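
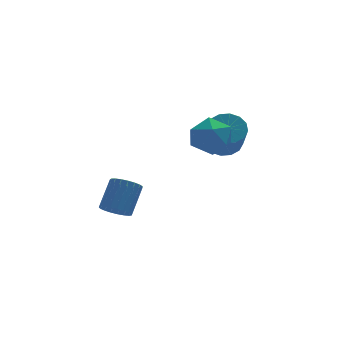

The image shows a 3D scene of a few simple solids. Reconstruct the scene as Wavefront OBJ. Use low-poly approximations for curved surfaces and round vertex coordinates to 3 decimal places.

v 1.462 2.436 -0.688
v 2.074 2.239 -0.784
v 1.95 1.366 0.211
v 1.338 1.564 0.308
v 2.098 2.49 -0.561
v 1.973 1.617 0.434
v 1.951 2.727 -0.372
v 1.826 1.854 0.623
v 1.673 2.885 -0.268
v 1.549 2.013 0.728
v 1.339 2.924 -0.276
v 1.215 2.051 0.72
v 1.038 2.832 -0.394
v 0.913 1.959 0.601
v 0.85 2.634 -0.591
v 0.726 1.761 0.404
v 0.827 2.383 -0.814
v 0.702 1.51 0.181
v 0.974 2.146 -1.003
v 0.849 1.273 -0.008
v 1.251 1.987 -1.108
v 1.127 1.115 -0.112
v 1.585 1.949 -1.1
v 1.461 1.076 -0.104
v 1.887 2.041 -0.981
v 1.762 1.168 0.014
v -1.934 3.139 -3.807
v -1.429 3.006 -4.009
v -0.902 3.648 -3.116
v -1.406 3.781 -2.913
v -1.476 3.204 -4.123
v -0.949 3.846 -3.23
v -1.603 3.39 -4.182
v -1.076 4.032 -3.289
v -1.786 3.533 -4.177
v -1.259 4.175 -3.283
v -1.996 3.608 -4.107
v -1.469 4.25 -3.213
v -2.194 3.602 -3.985
v -1.667 4.243 -3.092
v -2.348 3.515 -3.833
v -1.82 4.157 -2.939
v -2.429 3.364 -3.676
v -1.902 4.006 -2.782
v -2.426 3.174 -3.542
v -1.898 3.816 -2.648
v -2.337 2.978 -3.453
v -1.809 3.619 -2.559
v -2.178 2.809 -3.426
v -1.651 3.451 -2.532
v -1.977 2.698 -3.464
v -1.45 3.34 -2.571
v -1.769 2.663 -3.562
v -1.242 3.305 -2.669
v -1.589 2.71 -3.702
v -1.062 3.352 -2.809
v -1.468 2.832 -3.86
v -0.941 3.474 -2.967
v -0.035 0.92 0.034
v 0.256 1.414 0.56
v 0.864 0.086 0.32
v 1.155 0.58 0.846
v 0.465 0.243 0.97
v -0.09 0.758 0.793
v 1.21 0.742 0.087
v 0.655 1.257 -0.09
v 1.026 1.304 0.592
v 0.566 0.996 1.138
v 0.554 0.504 -0.258
v 0.094 0.196 0.288
f 2 1 5
f 2 5 3
f 3 5 6
f 3 6 4
f 5 1 7
f 5 7 6
f 6 7 8
f 6 8 4
f 7 1 9
f 7 9 8
f 8 9 10
f 8 10 4
f 9 1 11
f 9 11 10
f 10 11 12
f 10 12 4
f 11 1 13
f 11 13 12
f 12 13 14
f 12 14 4
f 13 1 15
f 13 15 14
f 14 15 16
f 14 16 4
f 15 1 17
f 15 17 16
f 16 17 18
f 16 18 4
f 17 1 19
f 17 19 18
f 18 19 20
f 18 20 4
f 19 1 21
f 19 21 20
f 20 21 22
f 20 22 4
f 21 1 23
f 21 23 22
f 22 23 24
f 22 24 4
f 23 1 25
f 23 25 24
f 24 25 26
f 24 26 4
f 25 1 2
f 25 2 26
f 26 2 3
f 26 3 4
f 28 27 31
f 28 31 29
f 29 31 32
f 29 32 30
f 31 27 33
f 31 33 32
f 32 33 34
f 32 34 30
f 33 27 35
f 33 35 34
f 34 35 36
f 34 36 30
f 35 27 37
f 35 37 36
f 36 37 38
f 36 38 30
f 37 27 39
f 37 39 38
f 38 39 40
f 38 40 30
f 39 27 41
f 39 41 40
f 40 41 42
f 40 42 30
f 41 27 43
f 41 43 42
f 42 43 44
f 42 44 30
f 43 27 45
f 43 45 44
f 44 45 46
f 44 46 30
f 45 27 47
f 45 47 46
f 46 47 48
f 46 48 30
f 47 27 49
f 47 49 48
f 48 49 50
f 48 50 30
f 49 27 51
f 49 51 50
f 50 51 52
f 50 52 30
f 51 27 53
f 51 53 52
f 52 53 54
f 52 54 30
f 53 27 55
f 53 55 54
f 54 55 56
f 54 56 30
f 55 27 57
f 55 57 56
f 56 57 58
f 56 58 30
f 57 27 28
f 57 28 58
f 58 28 29
f 58 29 30
f 59 70 64
f 59 64 60
f 59 60 66
f 59 66 69
f 59 69 70
f 60 64 68
f 64 70 63
f 70 69 61
f 69 66 65
f 66 60 67
f 62 68 63
f 62 63 61
f 62 61 65
f 62 65 67
f 62 67 68
f 63 68 64
f 61 63 70
f 65 61 69
f 67 65 66
f 68 67 60



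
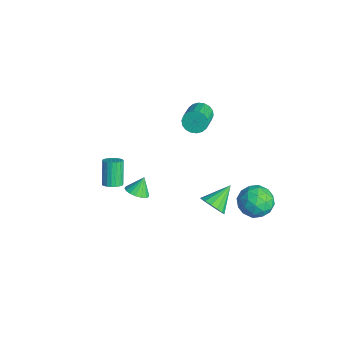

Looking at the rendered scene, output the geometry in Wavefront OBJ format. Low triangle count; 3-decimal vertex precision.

v 0.065 -4.069 0.118
v 0.364 -4.464 0.401
v -0.425 -4.145 1.684
v -0.725 -3.751 1.402
v 0.496 -4.269 0.433
v -0.294 -3.951 1.716
v 0.553 -4.04 0.411
v -0.237 -3.721 1.695
v 0.525 -3.816 0.339
v -0.264 -3.498 1.622
v 0.418 -3.636 0.228
v -0.371 -3.317 1.512
v 0.25 -3.531 0.099
v -0.539 -3.212 1.382
v 0.05 -3.518 -0.028
v -0.74 -3.2 1.256
v -0.148 -3.602 -0.129
v -0.937 -3.283 1.155
v -0.309 -3.766 -0.187
v -1.098 -3.447 1.096
v -0.405 -3.982 -0.192
v -1.195 -3.664 1.091
v -0.42 -4.214 -0.144
v -1.21 -3.895 1.139
v -0.351 -4.42 -0.051
v -1.141 -4.102 1.233
v -0.211 -4.566 0.072
v -1 -4.248 1.356
v -0.022 -4.626 0.203
v -0.812 -4.308 1.486
v 0.181 -4.59 0.319
v -0.608 -4.271 1.602
v -4.398 2.736 -0.416
v -4.018 2.69 -1.073
v -2.682 1.837 -0.24
v -3.062 1.884 0.416
v -3.91 2.984 -0.944
v -2.575 2.131 -0.112
v -3.899 3.229 -0.711
v -2.564 2.376 0.122
v -3.987 3.376 -0.42
v -2.652 2.523 0.413
v -4.156 3.397 -0.127
v -2.821 2.544 0.705
v -4.373 3.286 0.108
v -3.038 2.433 0.94
v -4.595 3.067 0.239
v -3.26 2.214 1.072
v -4.778 2.783 0.24
v -3.442 1.93 1.073
v -4.885 2.489 0.112
v -3.55 1.636 0.944
v -4.896 2.244 -0.122
v -3.561 1.391 0.711
v -4.808 2.097 -0.413
v -3.473 1.244 0.42
v -4.639 2.076 -0.705
v -3.304 1.223 0.127
v -4.422 2.187 -0.94
v -3.087 1.334 -0.108
v -4.2 2.406 -1.072
v -2.865 1.553 -0.239
v -1.196 -2.26 -2.694
v -0.494 -2.248 -2.494
v -1.464 -1.72 -1.786
v -0.533 -1.954 -2.68
v -0.724 -1.731 -2.869
v -1.023 -1.628 -3.018
v -1.361 -1.671 -3.093
v -1.662 -1.848 -3.076
v -1.856 -2.119 -2.973
v -1.899 -2.423 -2.805
v -1.78 -2.689 -2.612
v -1.528 -2.857 -2.438
v -1.2 -2.888 -2.323
v -0.87 -2.775 -2.292
v -0.616 -2.544 -2.354
v 2.382 4.429 -2.781
v 2.92 3.521 -2.458
v 0.86 3.499 -2.862
v 1.398 2.591 -2.539
v 1.25 3.426 -1.832
v 2.191 4.001 -1.782
v 1.589 3.019 -3.538
v 2.53 3.594 -3.488
v 2.43 2.65 -2.926
v 2.221 2.901 -1.871
v 1.559 4.119 -3.449
v 1.35 4.37 -2.394
v 2.785 4.057 -2.613
v 0.995 2.963 -2.707
v 0.908 3.454 -2.292
v 1.225 2.92 -2.102
v 2.357 4.339 -2.215
v 2.673 3.805 -2.025
v 1.691 3.749 -1.657
v 1.107 3.215 -3.295
v 1.423 2.681 -3.105
v 2.555 4.1 -3.218
v 2.872 3.566 -3.028
v 2.089 3.271 -3.663
v 2.813 3.011 -2.698
v 1.918 2.464 -2.745
v 2.03 2.716 -3.332
v 2.583 3.054 -3.303
v 2.69 3.158 -2.078
v 1.795 2.611 -2.125
v 1.708 3.102 -1.71
v 2.262 3.44 -1.68
v 2.402 2.646 -2.353
v 1.985 4.409 -3.195
v 1.09 3.862 -3.242
v 1.518 3.58 -3.64
v 2.072 3.918 -3.61
v 1.862 4.556 -2.575
v 0.967 4.009 -2.622
v 1.197 3.966 -2.017
v 1.75 4.304 -1.988
v 1.378 4.374 -2.967
v 1.86 0.963 -2.081
v 2.541 0.978 -1.625
v 1.28 2.257 -1.259
v 2.626 1.227 -1.957
v 2.507 1.406 -2.323
v 2.213 1.466 -2.624
v 1.826 1.391 -2.78
v 1.447 1.202 -2.748
v 1.18 0.948 -2.538
v 1.094 0.698 -2.206
v 1.214 0.519 -1.84
v 1.507 0.459 -1.539
v 1.895 0.534 -1.383
v 2.273 0.724 -1.414
f 2 1 5
f 2 5 3
f 3 5 6
f 3 6 4
f 5 1 7
f 5 7 6
f 6 7 8
f 6 8 4
f 7 1 9
f 7 9 8
f 8 9 10
f 8 10 4
f 9 1 11
f 9 11 10
f 10 11 12
f 10 12 4
f 11 1 13
f 11 13 12
f 12 13 14
f 12 14 4
f 13 1 15
f 13 15 14
f 14 15 16
f 14 16 4
f 15 1 17
f 15 17 16
f 16 17 18
f 16 18 4
f 17 1 19
f 17 19 18
f 18 19 20
f 18 20 4
f 19 1 21
f 19 21 20
f 20 21 22
f 20 22 4
f 21 1 23
f 21 23 22
f 22 23 24
f 22 24 4
f 23 1 25
f 23 25 24
f 24 25 26
f 24 26 4
f 25 1 27
f 25 27 26
f 26 27 28
f 26 28 4
f 27 1 29
f 27 29 28
f 28 29 30
f 28 30 4
f 29 1 31
f 29 31 30
f 30 31 32
f 30 32 4
f 31 1 2
f 31 2 32
f 32 2 3
f 32 3 4
f 34 33 37
f 34 37 35
f 35 37 38
f 35 38 36
f 37 33 39
f 37 39 38
f 38 39 40
f 38 40 36
f 39 33 41
f 39 41 40
f 40 41 42
f 40 42 36
f 41 33 43
f 41 43 42
f 42 43 44
f 42 44 36
f 43 33 45
f 43 45 44
f 44 45 46
f 44 46 36
f 45 33 47
f 45 47 46
f 46 47 48
f 46 48 36
f 47 33 49
f 47 49 48
f 48 49 50
f 48 50 36
f 49 33 51
f 49 51 50
f 50 51 52
f 50 52 36
f 51 33 53
f 51 53 52
f 52 53 54
f 52 54 36
f 53 33 55
f 53 55 54
f 54 55 56
f 54 56 36
f 55 33 57
f 55 57 56
f 56 57 58
f 56 58 36
f 57 33 59
f 57 59 58
f 58 59 60
f 58 60 36
f 59 33 61
f 59 61 60
f 60 61 62
f 60 62 36
f 61 33 34
f 61 34 62
f 62 34 35
f 62 35 36
f 64 63 66
f 64 66 65
f 66 63 67
f 66 67 65
f 67 63 68
f 67 68 65
f 68 63 69
f 68 69 65
f 69 63 70
f 69 70 65
f 70 63 71
f 70 71 65
f 71 63 72
f 71 72 65
f 72 63 73
f 72 73 65
f 73 63 74
f 73 74 65
f 74 63 75
f 74 75 65
f 75 63 76
f 75 76 65
f 76 63 77
f 76 77 65
f 77 63 64
f 77 64 65
f 78 115 94
f 115 89 118
f 94 118 83
f 115 118 94
f 78 94 90
f 94 83 95
f 90 95 79
f 94 95 90
f 78 90 99
f 90 79 100
f 99 100 85
f 90 100 99
f 78 99 111
f 99 85 114
f 111 114 88
f 99 114 111
f 78 111 115
f 111 88 119
f 115 119 89
f 111 119 115
f 79 95 106
f 95 83 109
f 106 109 87
f 95 109 106
f 83 118 96
f 118 89 117
f 96 117 82
f 118 117 96
f 89 119 116
f 119 88 112
f 116 112 80
f 119 112 116
f 88 114 113
f 114 85 101
f 113 101 84
f 114 101 113
f 85 100 105
f 100 79 102
f 105 102 86
f 100 102 105
f 81 107 93
f 107 87 108
f 93 108 82
f 107 108 93
f 81 93 91
f 93 82 92
f 91 92 80
f 93 92 91
f 81 91 98
f 91 80 97
f 98 97 84
f 91 97 98
f 81 98 103
f 98 84 104
f 103 104 86
f 98 104 103
f 81 103 107
f 103 86 110
f 107 110 87
f 103 110 107
f 82 108 96
f 108 87 109
f 96 109 83
f 108 109 96
f 80 92 116
f 92 82 117
f 116 117 89
f 92 117 116
f 84 97 113
f 97 80 112
f 113 112 88
f 97 112 113
f 86 104 105
f 104 84 101
f 105 101 85
f 104 101 105
f 87 110 106
f 110 86 102
f 106 102 79
f 110 102 106
f 121 120 123
f 121 123 122
f 123 120 124
f 123 124 122
f 124 120 125
f 124 125 122
f 125 120 126
f 125 126 122
f 126 120 127
f 126 127 122
f 127 120 128
f 127 128 122
f 128 120 129
f 128 129 122
f 129 120 130
f 129 130 122
f 130 120 131
f 130 131 122
f 131 120 132
f 131 132 122
f 132 120 133
f 132 133 122
f 133 120 121
f 133 121 122



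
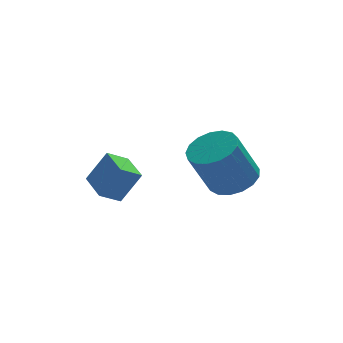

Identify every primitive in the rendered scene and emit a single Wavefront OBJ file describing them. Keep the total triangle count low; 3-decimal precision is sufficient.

v -2.798 -2.328 -4.063
v -3.59 -2.449 -3.553
v -2.93 -1.038 -3.963
v -3.722 -1.159 -3.453
v -2.038 -2.341 -2.887
v -2.83 -2.462 -2.377
v -2.17 -1.051 -2.787
v -2.962 -1.172 -2.277
v 1.165 -2.705 -3.403
v 1.999 -2.402 -2.987
v 1.15 -2.513 -1.202
v 0.315 -2.815 -1.617
v 1.766 -2.004 -3.073
v 0.916 -2.115 -1.288
v 1.395 -1.767 -3.235
v 0.546 -1.877 -1.45
v 0.971 -1.745 -3.435
v 0.122 -1.855 -1.65
v 0.592 -1.942 -3.628
v -0.257 -2.052 -1.843
v 0.344 -2.314 -3.769
v -0.505 -2.425 -1.984
v 0.284 -2.776 -3.826
v -0.566 -2.886 -2.041
v 0.425 -3.221 -3.786
v -0.424 -3.332 -2.001
v 0.737 -3.548 -3.658
v -0.113 -3.659 -1.873
v 1.146 -3.682 -3.472
v 0.296 -3.793 -1.687
v 1.559 -3.592 -3.27
v 0.71 -3.702 -1.485
v 1.882 -3.299 -3.098
v 1.033 -3.409 -1.313
v 2.041 -2.869 -2.996
v 1.192 -2.98 -1.211
f 2 4 1
f 5 2 1
f 1 4 3
f 3 5 1
f 2 8 4
f 6 2 5
f 6 8 2
f 4 8 3
f 7 5 3
f 3 8 7
f 7 6 5
f 8 6 7
f 10 9 13
f 10 13 11
f 11 13 14
f 11 14 12
f 13 9 15
f 13 15 14
f 14 15 16
f 14 16 12
f 15 9 17
f 15 17 16
f 16 17 18
f 16 18 12
f 17 9 19
f 17 19 18
f 18 19 20
f 18 20 12
f 19 9 21
f 19 21 20
f 20 21 22
f 20 22 12
f 21 9 23
f 21 23 22
f 22 23 24
f 22 24 12
f 23 9 25
f 23 25 24
f 24 25 26
f 24 26 12
f 25 9 27
f 25 27 26
f 26 27 28
f 26 28 12
f 27 9 29
f 27 29 28
f 28 29 30
f 28 30 12
f 29 9 31
f 29 31 30
f 30 31 32
f 30 32 12
f 31 9 33
f 31 33 32
f 32 33 34
f 32 34 12
f 33 9 35
f 33 35 34
f 34 35 36
f 34 36 12
f 35 9 10
f 35 10 36
f 36 10 11
f 36 11 12



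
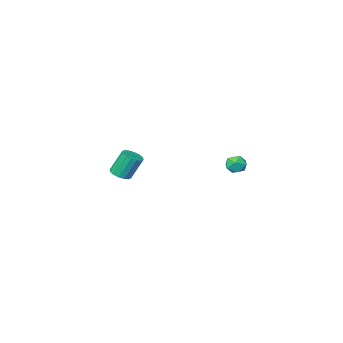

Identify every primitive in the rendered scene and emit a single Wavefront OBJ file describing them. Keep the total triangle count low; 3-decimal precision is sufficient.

v 2.408 -4.06 -2.185
v 2.868 -4.436 -1.898
v 2.273 -4.076 -0.469
v 1.812 -3.7 -0.755
v 3.008 -4.125 -1.918
v 2.412 -3.765 -0.489
v 2.987 -3.796 -2.01
v 2.391 -3.437 -0.58
v 2.811 -3.538 -2.148
v 2.215 -3.179 -0.718
v 2.527 -3.42 -2.296
v 1.931 -3.061 -0.867
v 2.211 -3.473 -2.415
v 1.615 -3.114 -0.985
v 1.947 -3.684 -2.471
v 1.352 -3.324 -1.042
v 1.808 -3.995 -2.451
v 1.212 -3.635 -1.022
v 1.829 -4.323 -2.36
v 1.233 -3.964 -0.93
v 2.005 -4.581 -2.222
v 1.409 -4.222 -0.792
v 2.289 -4.699 -2.073
v 1.693 -4.34 -0.644
v 2.605 -4.646 -1.955
v 2.009 -4.287 -0.525
v -0.847 3.706 1.018
v -0.619 3.97 0.456
v 0.159 3.53 1.344
v 0.387 3.794 0.782
v 0.091 4.179 1.232
v -0.531 4.288 1.03
v 0.071 3.212 0.77
v -0.551 3.321 0.568
v -0.051 3.665 0.302
v -0.039 4.263 0.588
v -0.421 3.237 1.212
v -0.409 3.835 1.498
f 2 1 5
f 2 5 3
f 3 5 6
f 3 6 4
f 5 1 7
f 5 7 6
f 6 7 8
f 6 8 4
f 7 1 9
f 7 9 8
f 8 9 10
f 8 10 4
f 9 1 11
f 9 11 10
f 10 11 12
f 10 12 4
f 11 1 13
f 11 13 12
f 12 13 14
f 12 14 4
f 13 1 15
f 13 15 14
f 14 15 16
f 14 16 4
f 15 1 17
f 15 17 16
f 16 17 18
f 16 18 4
f 17 1 19
f 17 19 18
f 18 19 20
f 18 20 4
f 19 1 21
f 19 21 20
f 20 21 22
f 20 22 4
f 21 1 23
f 21 23 22
f 22 23 24
f 22 24 4
f 23 1 25
f 23 25 24
f 24 25 26
f 24 26 4
f 25 1 2
f 25 2 26
f 26 2 3
f 26 3 4
f 27 38 32
f 27 32 28
f 27 28 34
f 27 34 37
f 27 37 38
f 28 32 36
f 32 38 31
f 38 37 29
f 37 34 33
f 34 28 35
f 30 36 31
f 30 31 29
f 30 29 33
f 30 33 35
f 30 35 36
f 31 36 32
f 29 31 38
f 33 29 37
f 35 33 34
f 36 35 28



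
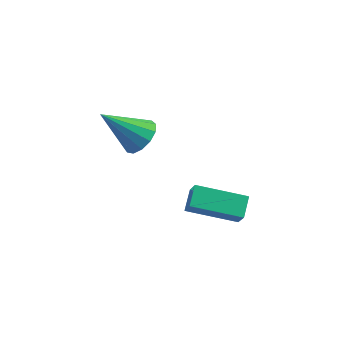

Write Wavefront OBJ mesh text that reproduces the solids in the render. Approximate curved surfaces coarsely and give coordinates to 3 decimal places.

v 0.13 -4.139 -2.279
v 0.57 -4.615 -1.402
v -0.042 -3.303 -1.739
v 0.398 -3.779 -0.862
v 2.062 -3.381 -2.838
v 2.502 -3.857 -1.961
v 1.89 -2.545 -2.298
v 2.33 -3.021 -1.421
v -2.637 -2.376 -0.193
v -2.177 -1.948 0.451
v -4.003 -3.144 1.293
v -2.533 -1.624 0.291
v -2.922 -1.539 -0.023
v -3.22 -1.72 -0.391
v -3.333 -2.109 -0.696
v -3.225 -2.583 -0.841
v -2.93 -2.991 -0.781
v -2.542 -3.204 -0.534
v -2.184 -3.154 -0.178
v -1.969 -2.857 0.173
v -1.967 -2.407 0.407
f 2 4 1
f 5 2 1
f 1 4 3
f 3 5 1
f 2 8 4
f 6 2 5
f 6 8 2
f 4 8 3
f 7 5 3
f 3 8 7
f 7 6 5
f 8 6 7
f 10 9 12
f 10 12 11
f 12 9 13
f 12 13 11
f 13 9 14
f 13 14 11
f 14 9 15
f 14 15 11
f 15 9 16
f 15 16 11
f 16 9 17
f 16 17 11
f 17 9 18
f 17 18 11
f 18 9 19
f 18 19 11
f 19 9 20
f 19 20 11
f 20 9 21
f 20 21 11
f 21 9 10
f 21 10 11



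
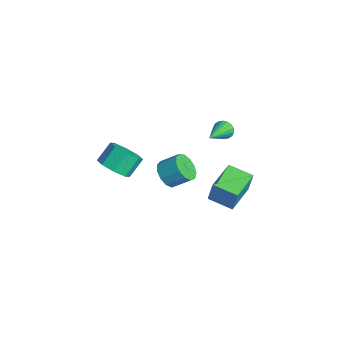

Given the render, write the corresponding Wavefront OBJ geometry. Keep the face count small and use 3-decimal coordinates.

v -3.042 -1.299 -2.455
v -2.101 -0.935 -2.411
v -2.477 -0.077 -1.48
v -3.418 -0.441 -1.525
v -2.538 -0.563 -2.929
v -2.913 0.294 -1.998
v -3.27 -0.622 -3.17
v -3.646 0.235 -2.239
v -3.869 -1.078 -2.992
v -4.244 -0.22 -2.061
v -3.983 -1.663 -2.5
v -4.359 -0.805 -1.569
v -3.547 -2.034 -1.982
v -3.922 -1.177 -1.051
v -2.814 -1.975 -1.741
v -3.19 -1.118 -0.81
v -2.216 -1.52 -1.919
v -2.591 -0.662 -0.988
v -0.761 3.979 1.227
v -0.386 4.128 0.811
v 0.581 2.741 1.993
v -0.335 4.299 0.998
v -0.369 4.406 1.23
v -0.48 4.429 1.462
v -0.647 4.362 1.647
v -0.837 4.22 1.749
v -1.012 4.03 1.748
v -1.136 3.829 1.643
v -1.187 3.659 1.456
v -1.153 3.552 1.224
v -1.042 3.529 0.992
v -0.875 3.596 0.807
v -0.685 3.738 0.705
v -0.511 3.928 0.706
v 1.789 0.126 0.837
v 2.23 0.442 0.195
v 2.651 1.289 0.901
v 2.211 0.974 1.543
v 1.809 0.658 0.187
v 2.23 1.505 0.893
v 1.381 0.705 0.386
v 1.803 1.552 1.091
v 1.084 0.569 0.727
v 1.505 1.416 1.433
v 1.01 0.292 1.104
v 1.431 1.139 1.809
v 1.184 -0.038 1.396
v 1.605 0.809 2.101
v 1.55 -0.315 1.511
v 1.971 0.532 2.216
v 1.992 -0.452 1.412
v 2.413 0.395 2.117
v 2.37 -0.406 1.13
v 2.791 0.441 1.835
v 2.563 -0.19 0.756
v 2.984 0.657 1.461
v 2.511 0.126 0.407
v 2.932 0.973 1.112
v 2.996 1.854 -0.561
v 3.25 2.01 0.725
v 1.686 3.156 -0.46
v 1.94 3.312 0.826
v 3.94 2.828 -0.866
v 4.194 2.984 0.42
v 2.63 4.13 -0.765
v 2.884 4.286 0.521
f 2 1 5
f 2 5 3
f 3 5 6
f 3 6 4
f 5 1 7
f 5 7 6
f 6 7 8
f 6 8 4
f 7 1 9
f 7 9 8
f 8 9 10
f 8 10 4
f 9 1 11
f 9 11 10
f 10 11 12
f 10 12 4
f 11 1 13
f 11 13 12
f 12 13 14
f 12 14 4
f 13 1 15
f 13 15 14
f 14 15 16
f 14 16 4
f 15 1 17
f 15 17 16
f 16 17 18
f 16 18 4
f 17 1 2
f 17 2 18
f 18 2 3
f 18 3 4
f 20 19 22
f 20 22 21
f 22 19 23
f 22 23 21
f 23 19 24
f 23 24 21
f 24 19 25
f 24 25 21
f 25 19 26
f 25 26 21
f 26 19 27
f 26 27 21
f 27 19 28
f 27 28 21
f 28 19 29
f 28 29 21
f 29 19 30
f 29 30 21
f 30 19 31
f 30 31 21
f 31 19 32
f 31 32 21
f 32 19 33
f 32 33 21
f 33 19 34
f 33 34 21
f 34 19 20
f 34 20 21
f 36 35 39
f 36 39 37
f 37 39 40
f 37 40 38
f 39 35 41
f 39 41 40
f 40 41 42
f 40 42 38
f 41 35 43
f 41 43 42
f 42 43 44
f 42 44 38
f 43 35 45
f 43 45 44
f 44 45 46
f 44 46 38
f 45 35 47
f 45 47 46
f 46 47 48
f 46 48 38
f 47 35 49
f 47 49 48
f 48 49 50
f 48 50 38
f 49 35 51
f 49 51 50
f 50 51 52
f 50 52 38
f 51 35 53
f 51 53 52
f 52 53 54
f 52 54 38
f 53 35 55
f 53 55 54
f 54 55 56
f 54 56 38
f 55 35 57
f 55 57 56
f 56 57 58
f 56 58 38
f 57 35 36
f 57 36 58
f 58 36 37
f 58 37 38
f 60 62 59
f 63 60 59
f 59 62 61
f 61 63 59
f 60 66 62
f 64 60 63
f 64 66 60
f 62 66 61
f 65 63 61
f 61 66 65
f 65 64 63
f 66 64 65



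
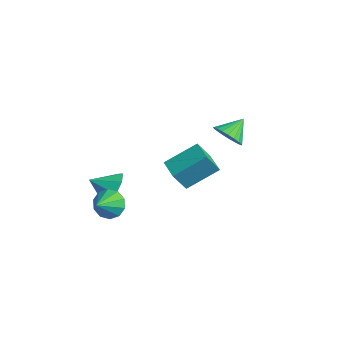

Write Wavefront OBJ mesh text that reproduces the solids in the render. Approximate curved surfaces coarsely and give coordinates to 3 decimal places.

v -2.49 -1.766 -1.409
v -1.92 -1.616 -0.589
v -3.13 -2.714 -0.791
v -2.561 -1.183 -0.588
v -3.16 -1.091 -1.068
v -3.366 -1.395 -1.748
v -3.06 -1.916 -2.229
v -2.419 -2.349 -2.23
v -1.82 -2.441 -1.75
v -1.614 -2.137 -1.07
v 1.598 -0.736 1.967
v 1.593 -1.441 3.142
v 1.982 0.806 2.896
v 1.976 0.1 4.07
v 2.704 -0.94 1.85
v 2.698 -1.646 3.024
v 3.087 0.601 2.778
v 3.082 -0.104 3.953
v -0.182 3.188 1.917
v 0.611 3.463 1.727
v -0.358 4.212 2.663
v 0.415 3.616 1.47
v 0.116 3.695 1.29
v -0.234 3.687 1.219
v -0.575 3.592 1.268
v -0.849 3.427 1.43
v -1.007 3.221 1.676
v -1.022 3.009 1.963
v -0.892 2.828 2.243
v -0.639 2.709 2.466
v -0.307 2.673 2.594
v 0.046 2.725 2.605
v 0.36 2.858 2.498
v 0.581 3.048 2.289
v 0.669 3.262 2.017
v -1.4 -2.634 -1.4
v -0.945 -2.059 -0.949
v -0.86 -3.626 -0.68
v -1.41 -2.132 -0.701
v -1.871 -2.397 -0.72
v -2.151 -2.751 -0.999
v -2.145 -3.061 -1.431
v -1.854 -3.208 -1.851
v -1.39 -3.135 -2.099
v -0.929 -2.87 -2.08
v -0.648 -2.516 -1.801
v -0.654 -2.206 -1.369
f 2 1 4
f 2 4 3
f 4 1 5
f 4 5 3
f 5 1 6
f 5 6 3
f 6 1 7
f 6 7 3
f 7 1 8
f 7 8 3
f 8 1 9
f 8 9 3
f 9 1 10
f 9 10 3
f 10 1 2
f 10 2 3
f 12 14 11
f 15 12 11
f 11 14 13
f 13 15 11
f 12 18 14
f 16 12 15
f 16 18 12
f 14 18 13
f 17 15 13
f 13 18 17
f 17 16 15
f 18 16 17
f 20 19 22
f 20 22 21
f 22 19 23
f 22 23 21
f 23 19 24
f 23 24 21
f 24 19 25
f 24 25 21
f 25 19 26
f 25 26 21
f 26 19 27
f 26 27 21
f 27 19 28
f 27 28 21
f 28 19 29
f 28 29 21
f 29 19 30
f 29 30 21
f 30 19 31
f 30 31 21
f 31 19 32
f 31 32 21
f 32 19 33
f 32 33 21
f 33 19 34
f 33 34 21
f 34 19 35
f 34 35 21
f 35 19 20
f 35 20 21
f 37 36 39
f 37 39 38
f 39 36 40
f 39 40 38
f 40 36 41
f 40 41 38
f 41 36 42
f 41 42 38
f 42 36 43
f 42 43 38
f 43 36 44
f 43 44 38
f 44 36 45
f 44 45 38
f 45 36 46
f 45 46 38
f 46 36 47
f 46 47 38
f 47 36 37
f 47 37 38



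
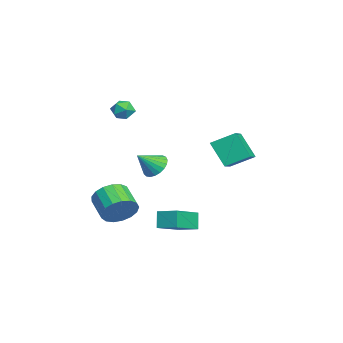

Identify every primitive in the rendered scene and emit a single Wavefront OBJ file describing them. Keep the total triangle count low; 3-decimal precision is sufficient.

v 3.145 -2.478 -2.346
v 3.749 -2.841 -1.528
v 2.46 -3.385 -0.816
v 1.855 -3.022 -1.634
v 3.625 -2.36 -1.386
v 2.336 -2.904 -0.674
v 3.39 -1.906 -1.463
v 2.101 -2.45 -0.752
v 3.1 -1.583 -1.743
v 1.81 -2.127 -1.031
v 2.819 -1.465 -2.161
v 1.53 -2.009 -1.449
v 2.613 -1.579 -2.621
v 1.324 -2.123 -1.909
v 2.529 -1.899 -3.018
v 1.24 -2.443 -2.307
v 2.586 -2.351 -3.261
v 1.297 -2.896 -2.55
v 2.771 -2.833 -3.295
v 1.482 -3.377 -2.583
v 3.041 -3.233 -3.111
v 1.752 -3.778 -2.399
v 3.336 -3.46 -2.752
v 2.046 -4.005 -2.04
v 3.586 -3.462 -2.299
v 2.297 -4.007 -1.588
v 3.735 -3.239 -1.858
v 2.446 -3.783 -1.146
v -3.523 -2.551 2.848
v -3.127 -1.985 2.49
v -2.553 -2.735 3.63
v -2.157 -2.169 3.272
v -2.782 -1.995 3.701
v -3.382 -1.881 3.218
v -2.298 -2.839 2.902
v -2.898 -2.725 2.419
v -2.37 -2.162 2.523
v -2.67 -1.641 3.017
v -3.01 -3.079 3.103
v -3.31 -2.558 3.597
v 4.597 -0.536 -2.954
v 4.086 -0.52 -1.958
v 3.054 0.618 -3.764
v 2.543 0.633 -2.768
v 5.217 0.507 -2.652
v 4.706 0.522 -1.656
v 3.674 1.66 -3.462
v 3.163 1.676 -2.466
v 0.607 -0.576 0.011
v 1.19 -0.854 -0.572
v 1.133 -1.564 1.009
v 1.371 -0.589 -0.405
v 1.42 -0.322 -0.166
v 1.328 -0.098 0.104
v 1.112 0.042 0.357
v 0.808 0.076 0.551
v 0.47 -0.003 0.651
v 0.155 -0.181 0.641
v -0.082 -0.427 0.521
v -0.199 -0.699 0.314
v -0.177 -0.95 0.054
v -0.02 -1.136 -0.213
v 0.246 -1.225 -0.442
v 0.574 -1.202 -0.592
v 0.908 -1.071 -0.638
v -1.971 2.469 0.789
v -1.959 3.892 1.541
v -3.875 2.873 0.054
v -3.863 4.296 0.807
v -1.217 3.264 -0.727
v -1.205 4.687 0.026
v -3.121 3.668 -1.461
v -3.109 5.091 -0.709
f 2 1 5
f 2 5 3
f 3 5 6
f 3 6 4
f 5 1 7
f 5 7 6
f 6 7 8
f 6 8 4
f 7 1 9
f 7 9 8
f 8 9 10
f 8 10 4
f 9 1 11
f 9 11 10
f 10 11 12
f 10 12 4
f 11 1 13
f 11 13 12
f 12 13 14
f 12 14 4
f 13 1 15
f 13 15 14
f 14 15 16
f 14 16 4
f 15 1 17
f 15 17 16
f 16 17 18
f 16 18 4
f 17 1 19
f 17 19 18
f 18 19 20
f 18 20 4
f 19 1 21
f 19 21 20
f 20 21 22
f 20 22 4
f 21 1 23
f 21 23 22
f 22 23 24
f 22 24 4
f 23 1 25
f 23 25 24
f 24 25 26
f 24 26 4
f 25 1 27
f 25 27 26
f 26 27 28
f 26 28 4
f 27 1 2
f 27 2 28
f 28 2 3
f 28 3 4
f 29 40 34
f 29 34 30
f 29 30 36
f 29 36 39
f 29 39 40
f 30 34 38
f 34 40 33
f 40 39 31
f 39 36 35
f 36 30 37
f 32 38 33
f 32 33 31
f 32 31 35
f 32 35 37
f 32 37 38
f 33 38 34
f 31 33 40
f 35 31 39
f 37 35 36
f 38 37 30
f 42 44 41
f 45 42 41
f 41 44 43
f 43 45 41
f 42 48 44
f 46 42 45
f 46 48 42
f 44 48 43
f 47 45 43
f 43 48 47
f 47 46 45
f 48 46 47
f 50 49 52
f 50 52 51
f 52 49 53
f 52 53 51
f 53 49 54
f 53 54 51
f 54 49 55
f 54 55 51
f 55 49 56
f 55 56 51
f 56 49 57
f 56 57 51
f 57 49 58
f 57 58 51
f 58 49 59
f 58 59 51
f 59 49 60
f 59 60 51
f 60 49 61
f 60 61 51
f 61 49 62
f 61 62 51
f 62 49 63
f 62 63 51
f 63 49 64
f 63 64 51
f 64 49 65
f 64 65 51
f 65 49 50
f 65 50 51
f 67 69 66
f 70 67 66
f 66 69 68
f 68 70 66
f 67 73 69
f 71 67 70
f 71 73 67
f 69 73 68
f 72 70 68
f 68 73 72
f 72 71 70
f 73 71 72



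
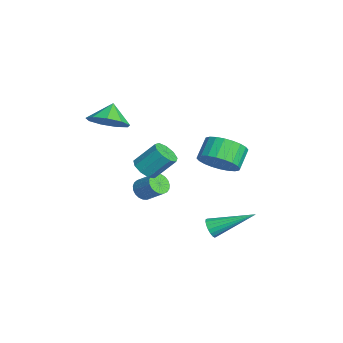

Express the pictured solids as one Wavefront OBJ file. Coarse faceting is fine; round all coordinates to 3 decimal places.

v -1.424 2.52 0.36
v -0.705 3.291 0.542
v -1.476 3.831 1.302
v -2.196 3.06 1.12
v -0.914 3.449 0.217
v -1.685 3.99 0.977
v -1.2 3.466 -0.086
v -1.972 4.007 0.674
v -1.521 3.339 -0.321
v -2.292 3.88 0.439
v -1.827 3.088 -0.453
v -2.598 3.628 0.307
v -2.072 2.749 -0.46
v -2.843 3.29 0.299
v -2.218 2.376 -0.343
v -2.989 2.916 0.416
v -2.243 2.025 -0.119
v -3.014 2.565 0.641
v -2.144 1.749 0.178
v -2.915 2.289 0.938
v -1.935 1.59 0.503
v -2.706 2.131 1.263
v -1.648 1.573 0.806
v -2.42 2.114 1.566
v -1.328 1.7 1.041
v -2.099 2.241 1.801
v -1.022 1.952 1.173
v -1.793 2.492 1.933
v -0.777 2.29 1.181
v -1.548 2.831 1.94
v -0.631 2.664 1.064
v -1.402 3.204 1.823
v -0.606 3.015 0.839
v -1.377 3.555 1.599
v -1.175 -1.059 -0.884
v -0.684 -1.144 -1.236
v -0.034 -0.485 -0.489
v -0.525 -0.401 -0.136
v -0.785 -0.933 -1.335
v -0.134 -0.274 -0.587
v -0.952 -0.743 -1.356
v -0.302 -0.085 -0.608
v -1.159 -0.609 -1.295
v -0.508 0.05 -0.547
v -1.368 -0.552 -1.163
v -0.718 0.106 -0.415
v -1.544 -0.583 -0.983
v -0.893 0.075 -0.235
v -1.656 -0.697 -0.786
v -1.005 -0.038 -0.038
v -1.685 -0.873 -0.605
v -1.034 -0.214 0.143
v -1.626 -1.081 -0.473
v -0.975 -0.422 0.275
v -1.489 -1.286 -0.412
v -0.838 -0.627 0.336
v -1.297 -1.451 -0.433
v -0.647 -0.792 0.315
v -1.085 -1.549 -0.531
v -0.435 -0.89 0.217
v -0.888 -1.562 -0.691
v -0.238 -0.903 0.057
v -0.741 -1.488 -0.884
v -0.091 -0.829 -0.136
v -0.669 -1.34 -1.077
v -0.019 -0.681 -0.329
v 0.319 -1.213 1.464
v 0.741 -0.836 1.069
v 0.883 0.13 2.141
v 0.461 -0.247 2.536
v 0.294 -0.699 1.004
v 0.436 0.267 2.077
v -0.142 -0.802 1.155
v 0.001 0.164 2.227
v -0.361 -1.097 1.45
v -0.219 -0.132 2.522
v -0.263 -1.447 1.752
v -0.121 -0.481 2.824
v 0.108 -1.687 1.919
v 0.25 -0.721 2.991
v 0.577 -1.705 1.873
v 0.719 -0.739 2.945
v 0.926 -1.493 1.635
v 1.068 -0.527 2.708
v 0.99 -1.15 1.318
v 1.133 -0.184 2.39
v -1.735 -2.568 3.473
v -0.937 -2.042 3.909
v -2.425 -2.212 4.307
v -1.283 -1.621 3.442
v -1.841 -1.643 2.989
v -2.348 -2.097 2.763
v -2.569 -2.773 2.869
v -2.399 -3.352 3.258
v -1.918 -3.565 3.747
v -1.352 -3.311 4.108
v -0.964 -2.71 4.172
v 3.131 1.289 -0.942
v 3.327 1.484 -1.417
v 3.549 3.211 0.022
v 3.09 1.542 -1.428
v 2.86 1.549 -1.343
v 2.684 1.505 -1.179
v 2.597 1.418 -0.967
v 2.615 1.306 -0.751
v 2.736 1.19 -0.572
v 2.935 1.094 -0.466
v 3.172 1.036 -0.455
v 3.402 1.029 -0.54
v 3.577 1.073 -0.704
v 3.665 1.16 -0.916
v 3.646 1.272 -1.132
v 3.526 1.388 -1.311
f 2 1 5
f 2 5 3
f 3 5 6
f 3 6 4
f 5 1 7
f 5 7 6
f 6 7 8
f 6 8 4
f 7 1 9
f 7 9 8
f 8 9 10
f 8 10 4
f 9 1 11
f 9 11 10
f 10 11 12
f 10 12 4
f 11 1 13
f 11 13 12
f 12 13 14
f 12 14 4
f 13 1 15
f 13 15 14
f 14 15 16
f 14 16 4
f 15 1 17
f 15 17 16
f 16 17 18
f 16 18 4
f 17 1 19
f 17 19 18
f 18 19 20
f 18 20 4
f 19 1 21
f 19 21 20
f 20 21 22
f 20 22 4
f 21 1 23
f 21 23 22
f 22 23 24
f 22 24 4
f 23 1 25
f 23 25 24
f 24 25 26
f 24 26 4
f 25 1 27
f 25 27 26
f 26 27 28
f 26 28 4
f 27 1 29
f 27 29 28
f 28 29 30
f 28 30 4
f 29 1 31
f 29 31 30
f 30 31 32
f 30 32 4
f 31 1 33
f 31 33 32
f 32 33 34
f 32 34 4
f 33 1 2
f 33 2 34
f 34 2 3
f 34 3 4
f 36 35 39
f 36 39 37
f 37 39 40
f 37 40 38
f 39 35 41
f 39 41 40
f 40 41 42
f 40 42 38
f 41 35 43
f 41 43 42
f 42 43 44
f 42 44 38
f 43 35 45
f 43 45 44
f 44 45 46
f 44 46 38
f 45 35 47
f 45 47 46
f 46 47 48
f 46 48 38
f 47 35 49
f 47 49 48
f 48 49 50
f 48 50 38
f 49 35 51
f 49 51 50
f 50 51 52
f 50 52 38
f 51 35 53
f 51 53 52
f 52 53 54
f 52 54 38
f 53 35 55
f 53 55 54
f 54 55 56
f 54 56 38
f 55 35 57
f 55 57 56
f 56 57 58
f 56 58 38
f 57 35 59
f 57 59 58
f 58 59 60
f 58 60 38
f 59 35 61
f 59 61 60
f 60 61 62
f 60 62 38
f 61 35 63
f 61 63 62
f 62 63 64
f 62 64 38
f 63 35 65
f 63 65 64
f 64 65 66
f 64 66 38
f 65 35 36
f 65 36 66
f 66 36 37
f 66 37 38
f 68 67 71
f 68 71 69
f 69 71 72
f 69 72 70
f 71 67 73
f 71 73 72
f 72 73 74
f 72 74 70
f 73 67 75
f 73 75 74
f 74 75 76
f 74 76 70
f 75 67 77
f 75 77 76
f 76 77 78
f 76 78 70
f 77 67 79
f 77 79 78
f 78 79 80
f 78 80 70
f 79 67 81
f 79 81 80
f 80 81 82
f 80 82 70
f 81 67 83
f 81 83 82
f 82 83 84
f 82 84 70
f 83 67 85
f 83 85 84
f 84 85 86
f 84 86 70
f 85 67 68
f 85 68 86
f 86 68 69
f 86 69 70
f 88 87 90
f 88 90 89
f 90 87 91
f 90 91 89
f 91 87 92
f 91 92 89
f 92 87 93
f 92 93 89
f 93 87 94
f 93 94 89
f 94 87 95
f 94 95 89
f 95 87 96
f 95 96 89
f 96 87 97
f 96 97 89
f 97 87 88
f 97 88 89
f 99 98 101
f 99 101 100
f 101 98 102
f 101 102 100
f 102 98 103
f 102 103 100
f 103 98 104
f 103 104 100
f 104 98 105
f 104 105 100
f 105 98 106
f 105 106 100
f 106 98 107
f 106 107 100
f 107 98 108
f 107 108 100
f 108 98 109
f 108 109 100
f 109 98 110
f 109 110 100
f 110 98 111
f 110 111 100
f 111 98 112
f 111 112 100
f 112 98 113
f 112 113 100
f 113 98 99
f 113 99 100



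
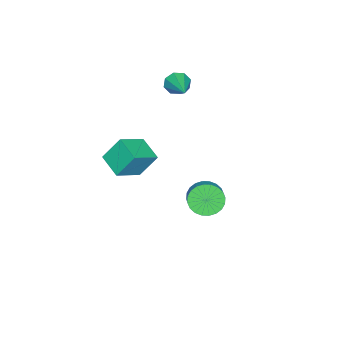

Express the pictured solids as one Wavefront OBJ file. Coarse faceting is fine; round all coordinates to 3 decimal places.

v -3.396 -1.762 3.278
v -2.972 -1.969 2.669
v -1.904 -0.598 3.922
v -3.3 -1.491 2.564
v -3.684 -1.171 2.876
v -3.9 -1.198 3.424
v -3.821 -1.555 3.886
v -3.493 -2.034 3.992
v -3.109 -2.353 3.679
v -2.893 -2.326 3.131
v -0.937 1.102 -3.387
v -0.55 1.458 -4.261
v 0.284 1.914 -3.707
v -0.103 1.558 -2.833
v -0.786 1.759 -4.153
v 0.047 2.215 -3.598
v -1.046 1.96 -3.928
v -0.213 2.416 -3.373
v -1.289 2.031 -3.621
v -0.455 2.486 -3.066
v -1.478 1.96 -3.278
v -0.645 2.415 -2.723
v -1.585 1.758 -2.952
v -0.752 2.214 -2.397
v -1.593 1.457 -2.692
v -0.76 1.912 -2.137
v -1.502 1.101 -2.538
v -0.668 1.557 -1.983
v -1.324 0.746 -2.513
v -0.49 1.202 -1.959
v -1.087 0.445 -2.622
v -0.254 0.901 -2.067
v -0.827 0.244 -2.847
v 0.006 0.7 -2.292
v -0.585 0.174 -3.154
v 0.249 0.629 -2.599
v -0.395 0.245 -3.497
v 0.438 0.7 -2.942
v -0.288 0.446 -3.823
v 0.545 0.902 -3.268
v -0.28 0.748 -4.083
v 0.553 1.203 -3.528
v -0.372 1.103 -4.237
v 0.462 1.559 -3.682
v 2.259 -0.941 3.111
v 3.683 -1.52 3.947
v 3.014 0.26 2.656
v 4.438 -0.319 3.492
v 2.722 -1.741 1.768
v 4.146 -2.32 2.604
v 3.477 -0.54 1.313
v 4.901 -1.119 2.149
f 2 1 4
f 2 4 3
f 4 1 5
f 4 5 3
f 5 1 6
f 5 6 3
f 6 1 7
f 6 7 3
f 7 1 8
f 7 8 3
f 8 1 9
f 8 9 3
f 9 1 10
f 9 10 3
f 10 1 2
f 10 2 3
f 12 11 15
f 12 15 13
f 13 15 16
f 13 16 14
f 15 11 17
f 15 17 16
f 16 17 18
f 16 18 14
f 17 11 19
f 17 19 18
f 18 19 20
f 18 20 14
f 19 11 21
f 19 21 20
f 20 21 22
f 20 22 14
f 21 11 23
f 21 23 22
f 22 23 24
f 22 24 14
f 23 11 25
f 23 25 24
f 24 25 26
f 24 26 14
f 25 11 27
f 25 27 26
f 26 27 28
f 26 28 14
f 27 11 29
f 27 29 28
f 28 29 30
f 28 30 14
f 29 11 31
f 29 31 30
f 30 31 32
f 30 32 14
f 31 11 33
f 31 33 32
f 32 33 34
f 32 34 14
f 33 11 35
f 33 35 34
f 34 35 36
f 34 36 14
f 35 11 37
f 35 37 36
f 36 37 38
f 36 38 14
f 37 11 39
f 37 39 38
f 38 39 40
f 38 40 14
f 39 11 41
f 39 41 40
f 40 41 42
f 40 42 14
f 41 11 43
f 41 43 42
f 42 43 44
f 42 44 14
f 43 11 12
f 43 12 44
f 44 12 13
f 44 13 14
f 46 48 45
f 49 46 45
f 45 48 47
f 47 49 45
f 46 52 48
f 50 46 49
f 50 52 46
f 48 52 47
f 51 49 47
f 47 52 51
f 51 50 49
f 52 50 51



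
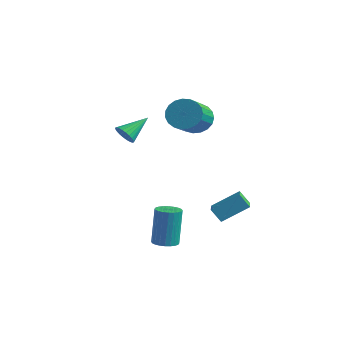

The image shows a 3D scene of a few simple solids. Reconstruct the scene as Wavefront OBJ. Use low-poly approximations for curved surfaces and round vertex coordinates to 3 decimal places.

v 3.767 -3.178 -4.215
v 4.219 -3.63 -4.096
v 4.066 -3.254 -2.086
v 3.613 -2.802 -2.205
v 4.362 -3.422 -4.124
v 4.209 -3.046 -2.114
v 4.415 -3.178 -4.165
v 4.262 -2.802 -2.156
v 4.369 -2.933 -4.215
v 4.216 -2.557 -2.205
v 4.231 -2.726 -4.264
v 4.078 -2.35 -2.254
v 4.023 -2.588 -4.306
v 3.87 -2.212 -2.296
v 3.775 -2.539 -4.334
v 3.622 -2.163 -2.324
v 3.527 -2.588 -4.343
v 3.374 -2.212 -2.334
v 3.314 -2.726 -4.334
v 3.161 -2.35 -2.324
v 3.171 -2.934 -4.306
v 3.018 -2.558 -2.296
v 3.118 -3.178 -4.264
v 2.965 -2.802 -2.255
v 3.164 -3.423 -4.215
v 3.011 -3.047 -2.205
v 3.302 -3.63 -4.166
v 3.149 -3.254 -2.156
v 3.51 -3.768 -4.124
v 3.357 -3.392 -2.114
v 3.758 -3.817 -4.096
v 3.605 -3.441 -2.086
v 4.006 -3.768 -4.086
v 3.853 -3.392 -2.077
v 1.795 -3.852 2.423
v 2.074 -3.608 1.938
v 2.005 -2.548 3.197
v 1.848 -3.548 1.897
v 1.614 -3.533 1.936
v 1.407 -3.567 2.049
v 1.259 -3.644 2.219
v 1.193 -3.753 2.42
v 1.219 -3.877 2.622
v 1.333 -3.997 2.793
v 1.516 -4.095 2.908
v 1.743 -4.156 2.949
v 1.977 -4.17 2.911
v 2.184 -4.136 2.797
v 2.331 -4.059 2.627
v 2.397 -3.95 2.426
v 2.372 -3.826 2.225
v 2.258 -3.706 2.053
v 0.057 2.591 0.943
v 0.951 2.868 0.731
v 1.658 1.346 1.725
v 0.763 1.069 1.937
v 0.884 3.06 1.074
v 1.59 1.539 2.068
v 0.674 3.172 1.394
v 1.38 1.65 2.388
v 0.357 3.183 1.637
v 1.063 1.661 2.63
v -0.012 3.092 1.759
v 0.694 1.57 2.753
v -0.369 2.914 1.741
v 0.337 1.392 2.734
v -0.652 2.68 1.584
v 0.054 1.158 2.578
v -0.813 2.431 1.317
v -0.106 0.909 2.31
v -0.823 2.21 0.985
v -0.117 0.688 1.979
v -0.681 2.054 0.646
v 0.025 0.532 1.639
v -0.412 1.991 0.358
v 0.295 0.469 1.352
v -0.061 2.032 0.171
v 0.645 0.51 1.165
v 0.31 2.17 0.118
v 1.016 0.648 1.112
v 0.637 2.38 0.208
v 1.343 0.858 1.202
v 0.864 2.627 0.425
v 1.57 1.105 1.418
v 2.947 0.723 -3.767
v 3.781 1.847 -2.856
v 2.142 1.6 -4.113
v 2.976 2.724 -3.202
v 3.464 0.916 -4.478
v 4.298 2.04 -3.567
v 2.659 1.793 -4.824
v 3.493 2.917 -3.913
f 2 1 5
f 2 5 3
f 3 5 6
f 3 6 4
f 5 1 7
f 5 7 6
f 6 7 8
f 6 8 4
f 7 1 9
f 7 9 8
f 8 9 10
f 8 10 4
f 9 1 11
f 9 11 10
f 10 11 12
f 10 12 4
f 11 1 13
f 11 13 12
f 12 13 14
f 12 14 4
f 13 1 15
f 13 15 14
f 14 15 16
f 14 16 4
f 15 1 17
f 15 17 16
f 16 17 18
f 16 18 4
f 17 1 19
f 17 19 18
f 18 19 20
f 18 20 4
f 19 1 21
f 19 21 20
f 20 21 22
f 20 22 4
f 21 1 23
f 21 23 22
f 22 23 24
f 22 24 4
f 23 1 25
f 23 25 24
f 24 25 26
f 24 26 4
f 25 1 27
f 25 27 26
f 26 27 28
f 26 28 4
f 27 1 29
f 27 29 28
f 28 29 30
f 28 30 4
f 29 1 31
f 29 31 30
f 30 31 32
f 30 32 4
f 31 1 33
f 31 33 32
f 32 33 34
f 32 34 4
f 33 1 2
f 33 2 34
f 34 2 3
f 34 3 4
f 36 35 38
f 36 38 37
f 38 35 39
f 38 39 37
f 39 35 40
f 39 40 37
f 40 35 41
f 40 41 37
f 41 35 42
f 41 42 37
f 42 35 43
f 42 43 37
f 43 35 44
f 43 44 37
f 44 35 45
f 44 45 37
f 45 35 46
f 45 46 37
f 46 35 47
f 46 47 37
f 47 35 48
f 47 48 37
f 48 35 49
f 48 49 37
f 49 35 50
f 49 50 37
f 50 35 51
f 50 51 37
f 51 35 52
f 51 52 37
f 52 35 36
f 52 36 37
f 54 53 57
f 54 57 55
f 55 57 58
f 55 58 56
f 57 53 59
f 57 59 58
f 58 59 60
f 58 60 56
f 59 53 61
f 59 61 60
f 60 61 62
f 60 62 56
f 61 53 63
f 61 63 62
f 62 63 64
f 62 64 56
f 63 53 65
f 63 65 64
f 64 65 66
f 64 66 56
f 65 53 67
f 65 67 66
f 66 67 68
f 66 68 56
f 67 53 69
f 67 69 68
f 68 69 70
f 68 70 56
f 69 53 71
f 69 71 70
f 70 71 72
f 70 72 56
f 71 53 73
f 71 73 72
f 72 73 74
f 72 74 56
f 73 53 75
f 73 75 74
f 74 75 76
f 74 76 56
f 75 53 77
f 75 77 76
f 76 77 78
f 76 78 56
f 77 53 79
f 77 79 78
f 78 79 80
f 78 80 56
f 79 53 81
f 79 81 80
f 80 81 82
f 80 82 56
f 81 53 83
f 81 83 82
f 82 83 84
f 82 84 56
f 83 53 54
f 83 54 84
f 84 54 55
f 84 55 56
f 86 88 85
f 89 86 85
f 85 88 87
f 87 89 85
f 86 92 88
f 90 86 89
f 90 92 86
f 88 92 87
f 91 89 87
f 87 92 91
f 91 90 89
f 92 90 91



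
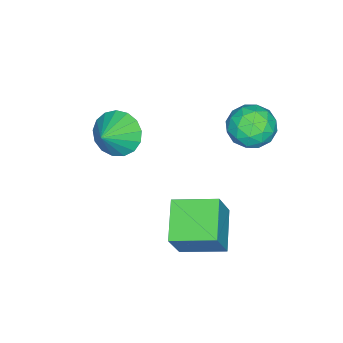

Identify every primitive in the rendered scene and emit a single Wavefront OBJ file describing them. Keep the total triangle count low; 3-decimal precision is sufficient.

v 0.06 -0.722 0.072
v 0.605 -1.146 -0.772
v 1.28 -0.778 0.888
v 0.667 -0.631 -0.829
v 0.589 -0.137 -0.68
v 0.39 0.223 -0.359
v 0.116 0.366 0.061
v -0.172 0.26 0.483
v -0.406 -0.071 0.811
v -0.534 -0.552 0.97
v -0.526 -1.071 0.922
v -0.383 -1.511 0.68
v -0.14 -1.77 0.298
v 0.15 -1.789 -0.135
v 0.418 -1.563 -0.522
v -3.667 4.065 0.2
v -3.073 4.391 1.071
v -2.187 3.429 -0.571
v -1.593 3.755 0.3
v -2.31 2.922 0.401
v -3.225 3.315 0.878
v -2.035 4.505 -0.378
v -2.95 4.898 0.099
v -2.065 4.663 0.714
v -2.234 3.684 1.196
v -3.026 4.136 -0.696
v -3.195 3.157 -0.214
v -3.5 4.284 0.703
v -1.76 3.536 -0.203
v -2.181 3.046 -0.144
v -1.832 3.238 0.369
v -3.589 3.651 0.59
v -3.24 3.843 1.102
v -2.791 2.979 0.708
v -2.02 3.977 -0.602
v -1.671 4.169 -0.09
v -3.428 4.582 0.131
v -3.079 4.774 0.644
v -2.469 4.841 -0.208
v -2.558 4.635 1.006
v -1.688 4.262 0.552
v -1.948 4.703 0.154
v -2.486 4.934 0.434
v -2.658 4.06 1.289
v -1.788 3.686 0.836
v -2.209 3.196 0.895
v -2.747 3.427 1.175
v -2.065 4.22 1.079
v -3.472 4.134 -0.336
v -2.602 3.76 -0.789
v -2.513 4.393 -0.675
v -3.051 4.624 -0.395
v -3.572 3.558 -0.052
v -2.702 3.185 -0.506
v -2.774 2.886 0.066
v -3.312 3.117 0.346
v -3.195 3.6 -0.579
v 0.007 2.142 -3.911
v 0.844 2.082 -2.307
v -0.595 3.968 -3.528
v 0.242 3.907 -1.925
v 1.638 2.853 -4.735
v 2.475 2.792 -3.132
v 1.036 4.678 -4.353
v 1.873 4.618 -2.749
f 2 1 4
f 2 4 3
f 4 1 5
f 4 5 3
f 5 1 6
f 5 6 3
f 6 1 7
f 6 7 3
f 7 1 8
f 7 8 3
f 8 1 9
f 8 9 3
f 9 1 10
f 9 10 3
f 10 1 11
f 10 11 3
f 11 1 12
f 11 12 3
f 12 1 13
f 12 13 3
f 13 1 14
f 13 14 3
f 14 1 15
f 14 15 3
f 15 1 2
f 15 2 3
f 16 53 32
f 53 27 56
f 32 56 21
f 53 56 32
f 16 32 28
f 32 21 33
f 28 33 17
f 32 33 28
f 16 28 37
f 28 17 38
f 37 38 23
f 28 38 37
f 16 37 49
f 37 23 52
f 49 52 26
f 37 52 49
f 16 49 53
f 49 26 57
f 53 57 27
f 49 57 53
f 17 33 44
f 33 21 47
f 44 47 25
f 33 47 44
f 21 56 34
f 56 27 55
f 34 55 20
f 56 55 34
f 27 57 54
f 57 26 50
f 54 50 18
f 57 50 54
f 26 52 51
f 52 23 39
f 51 39 22
f 52 39 51
f 23 38 43
f 38 17 40
f 43 40 24
f 38 40 43
f 19 45 31
f 45 25 46
f 31 46 20
f 45 46 31
f 19 31 29
f 31 20 30
f 29 30 18
f 31 30 29
f 19 29 36
f 29 18 35
f 36 35 22
f 29 35 36
f 19 36 41
f 36 22 42
f 41 42 24
f 36 42 41
f 19 41 45
f 41 24 48
f 45 48 25
f 41 48 45
f 20 46 34
f 46 25 47
f 34 47 21
f 46 47 34
f 18 30 54
f 30 20 55
f 54 55 27
f 30 55 54
f 22 35 51
f 35 18 50
f 51 50 26
f 35 50 51
f 24 42 43
f 42 22 39
f 43 39 23
f 42 39 43
f 25 48 44
f 48 24 40
f 44 40 17
f 48 40 44
f 59 61 58
f 62 59 58
f 58 61 60
f 60 62 58
f 59 65 61
f 63 59 62
f 63 65 59
f 61 65 60
f 64 62 60
f 60 65 64
f 64 63 62
f 65 63 64



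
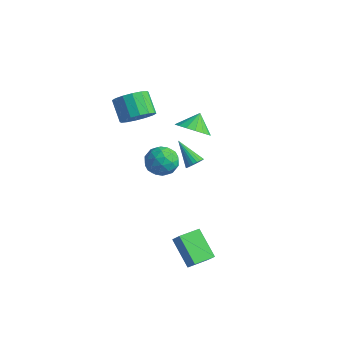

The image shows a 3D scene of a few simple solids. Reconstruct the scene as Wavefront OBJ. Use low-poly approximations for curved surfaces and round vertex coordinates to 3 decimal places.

v 3.124 -1.525 -3.175
v 1.782 -1.205 -2.066
v 3.337 -0.347 -3.258
v 1.995 -0.027 -2.15
v 3.645 -1.573 -2.53
v 2.303 -1.253 -1.422
v 3.858 -0.395 -2.614
v 2.516 -0.075 -1.505
v 0.235 -0.587 2.415
v 0.953 -0.109 2.688
v 0.447 -1.531 3.512
v 1.165 -1.053 3.785
v 0.333 -0.709 3.87
v 0.202 -0.125 3.192
v 1.198 -1.515 3.008
v 1.067 -0.931 2.33
v 1.548 -0.682 3.055
v 1.013 -0.184 3.587
v 0.387 -1.456 2.613
v -0.148 -0.958 3.145
v 0.575 -0.265 2.455
v 0.825 -1.375 3.745
v 0.336 -1.173 3.794
v 0.757 -0.892 3.955
v 0.134 -0.274 2.751
v 0.556 0.007 2.912
v 0.191 -0.346 3.606
v 0.844 -1.647 3.288
v 1.266 -1.366 3.449
v 0.643 -0.748 2.245
v 1.064 -0.467 2.406
v 1.209 -1.294 2.594
v 1.347 -0.321 2.831
v 1.471 -0.876 3.476
v 1.491 -1.147 3.02
v 1.414 -0.804 2.621
v 1.032 -0.028 3.144
v 1.157 -0.583 3.789
v 0.668 -0.381 3.839
v 0.591 -0.038 3.44
v 1.382 -0.365 3.36
v 0.243 -1.057 2.411
v 0.368 -1.612 3.056
v 0.809 -1.602 2.76
v 0.732 -1.259 2.361
v -0.071 -0.764 2.724
v 0.053 -1.319 3.369
v -0.014 -0.836 3.579
v -0.091 -0.493 3.18
v 0.018 -1.275 2.84
v 1.114 1.064 1.985
v 1.33 0.723 2.297
v -0.114 1.176 2.955
v 1.406 0.906 2.372
v 1.432 1.116 2.38
v 1.403 1.318 2.32
v 1.324 1.475 2.202
v 1.209 1.561 2.046
v 1.077 1.561 1.88
v 0.952 1.476 1.731
v 0.855 1.319 1.627
v 0.803 1.118 1.584
v 0.805 0.907 1.611
v 0.86 0.724 1.702
v 0.959 0.599 1.842
v 1.085 0.555 2.007
v 1.217 0.599 2.168
v -1.191 3.32 1.893
v -0.389 3.811 1.616
v -1.369 4.06 2.687
v -0.732 4.003 1.36
v -1.18 4.039 1.227
v -1.631 3.91 1.245
v -1.98 3.646 1.412
v -2.149 3.308 1.689
v -2.099 2.972 2.013
v -1.84 2.716 2.309
v -1.433 2.599 2.51
v -0.97 2.646 2.569
v -0.558 2.849 2.473
v -0.291 3.159 2.245
v -0.23 3.506 1.935
v -2.823 1.105 3.226
v -2.306 0.739 3.934
v -3.261 1.148 4.842
v -3.777 1.515 4.134
v -2.15 1.203 3.889
v -3.104 1.612 4.798
v -2.174 1.641 3.667
v -3.128 2.05 4.575
v -2.371 1.935 3.326
v -3.326 2.345 4.235
v -2.69 2.007 2.959
v -3.645 2.417 3.867
v -3.044 1.838 2.663
v -3.999 2.247 3.571
v -3.339 1.472 2.518
v -4.294 1.881 3.426
v -3.496 1.008 2.562
v -4.45 1.417 3.471
v -3.472 0.57 2.785
v -4.426 0.979 3.693
v -3.274 0.275 3.125
v -4.229 0.685 4.034
v -2.955 0.203 3.493
v -3.91 0.613 4.401
v -2.601 0.373 3.789
v -3.556 0.782 4.697
f 2 4 1
f 5 2 1
f 1 4 3
f 3 5 1
f 2 8 4
f 6 2 5
f 6 8 2
f 4 8 3
f 7 5 3
f 3 8 7
f 7 6 5
f 8 6 7
f 9 46 25
f 46 20 49
f 25 49 14
f 46 49 25
f 9 25 21
f 25 14 26
f 21 26 10
f 25 26 21
f 9 21 30
f 21 10 31
f 30 31 16
f 21 31 30
f 9 30 42
f 30 16 45
f 42 45 19
f 30 45 42
f 9 42 46
f 42 19 50
f 46 50 20
f 42 50 46
f 10 26 37
f 26 14 40
f 37 40 18
f 26 40 37
f 14 49 27
f 49 20 48
f 27 48 13
f 49 48 27
f 20 50 47
f 50 19 43
f 47 43 11
f 50 43 47
f 19 45 44
f 45 16 32
f 44 32 15
f 45 32 44
f 16 31 36
f 31 10 33
f 36 33 17
f 31 33 36
f 12 38 24
f 38 18 39
f 24 39 13
f 38 39 24
f 12 24 22
f 24 13 23
f 22 23 11
f 24 23 22
f 12 22 29
f 22 11 28
f 29 28 15
f 22 28 29
f 12 29 34
f 29 15 35
f 34 35 17
f 29 35 34
f 12 34 38
f 34 17 41
f 38 41 18
f 34 41 38
f 13 39 27
f 39 18 40
f 27 40 14
f 39 40 27
f 11 23 47
f 23 13 48
f 47 48 20
f 23 48 47
f 15 28 44
f 28 11 43
f 44 43 19
f 28 43 44
f 17 35 36
f 35 15 32
f 36 32 16
f 35 32 36
f 18 41 37
f 41 17 33
f 37 33 10
f 41 33 37
f 52 51 54
f 52 54 53
f 54 51 55
f 54 55 53
f 55 51 56
f 55 56 53
f 56 51 57
f 56 57 53
f 57 51 58
f 57 58 53
f 58 51 59
f 58 59 53
f 59 51 60
f 59 60 53
f 60 51 61
f 60 61 53
f 61 51 62
f 61 62 53
f 62 51 63
f 62 63 53
f 63 51 64
f 63 64 53
f 64 51 65
f 64 65 53
f 65 51 66
f 65 66 53
f 66 51 67
f 66 67 53
f 67 51 52
f 67 52 53
f 69 68 71
f 69 71 70
f 71 68 72
f 71 72 70
f 72 68 73
f 72 73 70
f 73 68 74
f 73 74 70
f 74 68 75
f 74 75 70
f 75 68 76
f 75 76 70
f 76 68 77
f 76 77 70
f 77 68 78
f 77 78 70
f 78 68 79
f 78 79 70
f 79 68 80
f 79 80 70
f 80 68 81
f 80 81 70
f 81 68 82
f 81 82 70
f 82 68 69
f 82 69 70
f 84 83 87
f 84 87 85
f 85 87 88
f 85 88 86
f 87 83 89
f 87 89 88
f 88 89 90
f 88 90 86
f 89 83 91
f 89 91 90
f 90 91 92
f 90 92 86
f 91 83 93
f 91 93 92
f 92 93 94
f 92 94 86
f 93 83 95
f 93 95 94
f 94 95 96
f 94 96 86
f 95 83 97
f 95 97 96
f 96 97 98
f 96 98 86
f 97 83 99
f 97 99 98
f 98 99 100
f 98 100 86
f 99 83 101
f 99 101 100
f 100 101 102
f 100 102 86
f 101 83 103
f 101 103 102
f 102 103 104
f 102 104 86
f 103 83 105
f 103 105 104
f 104 105 106
f 104 106 86
f 105 83 107
f 105 107 106
f 106 107 108
f 106 108 86
f 107 83 84
f 107 84 108
f 108 84 85
f 108 85 86



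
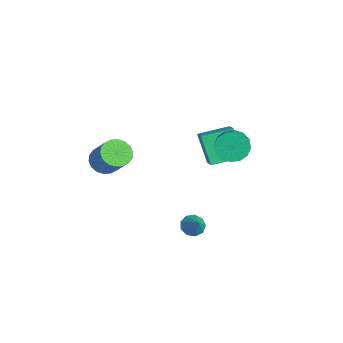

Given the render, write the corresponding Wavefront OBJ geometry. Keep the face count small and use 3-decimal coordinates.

v -1.39 -3.885 0.084
v -0.675 -3.753 -0.573
v 0.705 -3.403 0.998
v -0.01 -3.535 1.656
v -0.835 -3.35 -0.522
v 0.544 -3 1.05
v -1.106 -3.054 -0.35
v 0.274 -2.704 1.221
v -1.432 -2.922 -0.093
v -0.053 -2.572 1.478
v -1.75 -2.981 0.199
v -0.371 -2.631 1.771
v -1.997 -3.219 0.469
v -0.617 -2.869 2.04
v -2.123 -3.589 0.663
v -0.744 -3.239 2.234
v -2.105 -4.017 0.742
v -0.725 -3.667 2.313
v -1.944 -4.42 0.69
v -0.565 -4.07 2.262
v -1.674 -4.716 0.519
v -0.294 -4.366 2.09
v -1.347 -4.848 0.262
v 0.032 -4.498 1.833
v -1.029 -4.789 -0.031
v 0.35 -4.439 1.541
v -0.783 -4.551 -0.3
v 0.597 -4.201 1.271
v -0.656 -4.181 -0.494
v 0.723 -3.831 1.077
v 0.503 3.193 1.254
v 1.107 3.448 0.446
v 2.32 3.023 1.219
v 1.717 2.767 2.026
v 1.075 3.896 0.743
v 2.288 3.47 1.516
v 0.89 4.155 1.177
v 2.103 3.73 1.95
v 0.601 4.157 1.631
v 1.814 3.731 2.404
v 0.286 3.9 1.984
v 1.499 3.475 2.757
v 0.029 3.454 2.142
v 1.243 3.028 2.914
v -0.1 2.937 2.061
v 1.113 2.512 2.834
v -0.068 2.49 1.764
v 1.145 2.064 2.537
v 0.117 2.23 1.33
v 1.33 1.805 2.103
v 0.406 2.229 0.876
v 1.619 1.803 1.649
v 0.721 2.485 0.523
v 1.934 2.06 1.296
v 0.977 2.932 0.366
v 2.191 2.506 1.138
v 3.188 -0.018 -3.085
v 3.604 -0.515 -3.463
v 4.112 0.018 -2.115
v 3.732 -0.038 -3.602
v 3.606 0.448 -3.499
v 3.284 0.717 -3.203
v 2.918 0.642 -2.852
v 2.678 0.258 -2.61
v 2.677 -0.254 -2.59
v 2.915 -0.656 -2.803
v 3.281 -0.759 -3.147
v -2.922 2.808 -2.746
v -4.119 2.548 -0.93
v -2.797 4.781 -2.38
v -3.993 4.52 -0.564
v -1.327 2.52 -1.736
v -2.523 2.259 0.08
v -1.201 4.492 -1.37
v -2.398 4.232 0.446
f 2 1 5
f 2 5 3
f 3 5 6
f 3 6 4
f 5 1 7
f 5 7 6
f 6 7 8
f 6 8 4
f 7 1 9
f 7 9 8
f 8 9 10
f 8 10 4
f 9 1 11
f 9 11 10
f 10 11 12
f 10 12 4
f 11 1 13
f 11 13 12
f 12 13 14
f 12 14 4
f 13 1 15
f 13 15 14
f 14 15 16
f 14 16 4
f 15 1 17
f 15 17 16
f 16 17 18
f 16 18 4
f 17 1 19
f 17 19 18
f 18 19 20
f 18 20 4
f 19 1 21
f 19 21 20
f 20 21 22
f 20 22 4
f 21 1 23
f 21 23 22
f 22 23 24
f 22 24 4
f 23 1 25
f 23 25 24
f 24 25 26
f 24 26 4
f 25 1 27
f 25 27 26
f 26 27 28
f 26 28 4
f 27 1 29
f 27 29 28
f 28 29 30
f 28 30 4
f 29 1 2
f 29 2 30
f 30 2 3
f 30 3 4
f 32 31 35
f 32 35 33
f 33 35 36
f 33 36 34
f 35 31 37
f 35 37 36
f 36 37 38
f 36 38 34
f 37 31 39
f 37 39 38
f 38 39 40
f 38 40 34
f 39 31 41
f 39 41 40
f 40 41 42
f 40 42 34
f 41 31 43
f 41 43 42
f 42 43 44
f 42 44 34
f 43 31 45
f 43 45 44
f 44 45 46
f 44 46 34
f 45 31 47
f 45 47 46
f 46 47 48
f 46 48 34
f 47 31 49
f 47 49 48
f 48 49 50
f 48 50 34
f 49 31 51
f 49 51 50
f 50 51 52
f 50 52 34
f 51 31 53
f 51 53 52
f 52 53 54
f 52 54 34
f 53 31 55
f 53 55 54
f 54 55 56
f 54 56 34
f 55 31 32
f 55 32 56
f 56 32 33
f 56 33 34
f 58 57 60
f 58 60 59
f 60 57 61
f 60 61 59
f 61 57 62
f 61 62 59
f 62 57 63
f 62 63 59
f 63 57 64
f 63 64 59
f 64 57 65
f 64 65 59
f 65 57 66
f 65 66 59
f 66 57 67
f 66 67 59
f 67 57 58
f 67 58 59
f 69 71 68
f 72 69 68
f 68 71 70
f 70 72 68
f 69 75 71
f 73 69 72
f 73 75 69
f 71 75 70
f 74 72 70
f 70 75 74
f 74 73 72
f 75 73 74



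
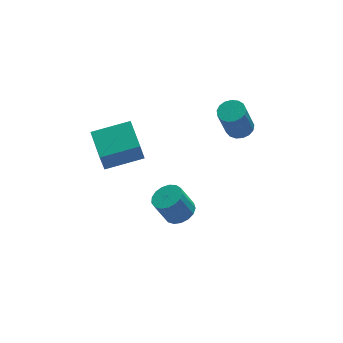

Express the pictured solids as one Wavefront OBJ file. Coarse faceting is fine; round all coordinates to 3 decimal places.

v -0.875 -4.019 -4.506
v -0.127 -3.907 -4.164
v -0.757 -3.77 -2.832
v -1.505 -3.881 -3.174
v -0.245 -3.539 -4.257
v -0.875 -3.402 -2.925
v -0.507 -3.281 -4.408
v -1.137 -3.144 -3.076
v -0.853 -3.192 -4.581
v -1.483 -3.055 -3.249
v -1.204 -3.292 -4.737
v -1.834 -3.155 -3.404
v -1.48 -3.559 -4.84
v -2.11 -3.422 -3.507
v -1.618 -3.931 -4.866
v -2.248 -3.794 -3.534
v -1.585 -4.323 -4.81
v -2.215 -4.186 -3.478
v -1.389 -4.645 -4.685
v -2.019 -4.508 -3.353
v -1.076 -4.824 -4.518
v -1.706 -4.687 -3.186
v -0.717 -4.818 -4.349
v -1.347 -4.681 -3.017
v -0.394 -4.629 -4.216
v -1.024 -4.492 -2.883
v -0.181 -4.3 -4.149
v -0.811 -4.163 -2.817
v -4.677 -4.351 0.536
v -4.987 -4.727 1.912
v -4.658 -2.761 0.975
v -4.968 -3.137 2.351
v -2.772 -4.483 0.929
v -3.082 -4.859 2.305
v -2.753 -2.893 1.368
v -3.063 -3.269 2.744
v 2.351 -3.337 0.645
v 2.856 -3.829 0.727
v 2.294 -4.116 2.476
v 1.789 -3.623 2.395
v 3.007 -3.541 0.823
v 2.446 -3.827 2.572
v 3.009 -3.205 0.878
v 2.447 -3.492 2.628
v 2.859 -2.9 0.88
v 2.297 -3.187 2.63
v 2.593 -2.695 0.828
v 2.032 -2.982 2.578
v 2.272 -2.637 0.734
v 1.71 -2.923 2.484
v 1.969 -2.739 0.62
v 1.407 -3.026 2.37
v 1.753 -2.978 0.512
v 1.191 -3.265 2.262
v 1.674 -3.299 0.434
v 1.112 -3.586 2.184
v 1.75 -3.629 0.404
v 1.189 -3.916 2.154
v 1.964 -3.892 0.43
v 1.402 -4.179 2.18
v 2.267 -4.028 0.505
v 1.705 -4.314 2.255
v 2.588 -4.005 0.612
v 2.027 -4.292 2.362
f 2 1 5
f 2 5 3
f 3 5 6
f 3 6 4
f 5 1 7
f 5 7 6
f 6 7 8
f 6 8 4
f 7 1 9
f 7 9 8
f 8 9 10
f 8 10 4
f 9 1 11
f 9 11 10
f 10 11 12
f 10 12 4
f 11 1 13
f 11 13 12
f 12 13 14
f 12 14 4
f 13 1 15
f 13 15 14
f 14 15 16
f 14 16 4
f 15 1 17
f 15 17 16
f 16 17 18
f 16 18 4
f 17 1 19
f 17 19 18
f 18 19 20
f 18 20 4
f 19 1 21
f 19 21 20
f 20 21 22
f 20 22 4
f 21 1 23
f 21 23 22
f 22 23 24
f 22 24 4
f 23 1 25
f 23 25 24
f 24 25 26
f 24 26 4
f 25 1 27
f 25 27 26
f 26 27 28
f 26 28 4
f 27 1 2
f 27 2 28
f 28 2 3
f 28 3 4
f 30 32 29
f 33 30 29
f 29 32 31
f 31 33 29
f 30 36 32
f 34 30 33
f 34 36 30
f 32 36 31
f 35 33 31
f 31 36 35
f 35 34 33
f 36 34 35
f 38 37 41
f 38 41 39
f 39 41 42
f 39 42 40
f 41 37 43
f 41 43 42
f 42 43 44
f 42 44 40
f 43 37 45
f 43 45 44
f 44 45 46
f 44 46 40
f 45 37 47
f 45 47 46
f 46 47 48
f 46 48 40
f 47 37 49
f 47 49 48
f 48 49 50
f 48 50 40
f 49 37 51
f 49 51 50
f 50 51 52
f 50 52 40
f 51 37 53
f 51 53 52
f 52 53 54
f 52 54 40
f 53 37 55
f 53 55 54
f 54 55 56
f 54 56 40
f 55 37 57
f 55 57 56
f 56 57 58
f 56 58 40
f 57 37 59
f 57 59 58
f 58 59 60
f 58 60 40
f 59 37 61
f 59 61 60
f 60 61 62
f 60 62 40
f 61 37 63
f 61 63 62
f 62 63 64
f 62 64 40
f 63 37 38
f 63 38 64
f 64 38 39
f 64 39 40



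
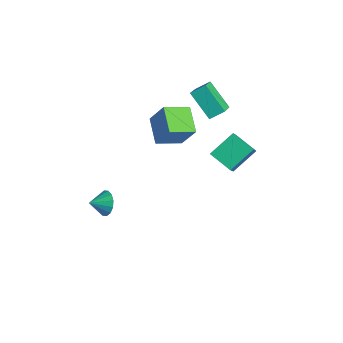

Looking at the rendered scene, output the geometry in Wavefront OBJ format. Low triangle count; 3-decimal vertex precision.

v -2.356 0.48 2.321
v -1.356 0.872 3.997
v -2.158 2.084 1.828
v -1.158 2.476 3.503
v -0.762 0.024 1.477
v 0.238 0.416 3.152
v -0.564 1.628 0.983
v 0.436 2.02 2.659
v 2.928 1.548 2.85
v 2.772 3.107 3.924
v 2.106 2.216 1.76
v 1.95 3.776 2.834
v 4.25 2.124 2.206
v 4.094 3.684 3.28
v 3.428 2.793 1.116
v 3.272 4.352 2.19
v -1.318 2.57 4.622
v -1.06 3.429 5.168
v -2.615 3.617 3.59
v -2.357 4.475 4.136
v 0.177 3.025 3.204
v 0.435 3.883 3.75
v -1.12 4.071 2.172
v -0.862 4.93 2.718
v -1.62 -2.856 -3.611
v -1.04 -2.613 -2.967
v -1.68 -3.884 -3.169
v -1.461 -2.514 -2.794
v -1.925 -2.507 -2.839
v -2.307 -2.593 -3.092
v -2.505 -2.75 -3.483
v -2.466 -2.935 -3.909
v -2.2 -3.099 -4.255
v -1.779 -3.198 -4.428
v -1.316 -3.206 -4.382
v -0.934 -3.119 -4.13
v -0.736 -2.962 -3.739
v -0.775 -2.777 -3.313
f 2 4 1
f 5 2 1
f 1 4 3
f 3 5 1
f 2 8 4
f 6 2 5
f 6 8 2
f 4 8 3
f 7 5 3
f 3 8 7
f 7 6 5
f 8 6 7
f 10 12 9
f 13 10 9
f 9 12 11
f 11 13 9
f 10 16 12
f 14 10 13
f 14 16 10
f 12 16 11
f 15 13 11
f 11 16 15
f 15 14 13
f 16 14 15
f 18 20 17
f 21 18 17
f 17 20 19
f 19 21 17
f 18 24 20
f 22 18 21
f 22 24 18
f 20 24 19
f 23 21 19
f 19 24 23
f 23 22 21
f 24 22 23
f 26 25 28
f 26 28 27
f 28 25 29
f 28 29 27
f 29 25 30
f 29 30 27
f 30 25 31
f 30 31 27
f 31 25 32
f 31 32 27
f 32 25 33
f 32 33 27
f 33 25 34
f 33 34 27
f 34 25 35
f 34 35 27
f 35 25 36
f 35 36 27
f 36 25 37
f 36 37 27
f 37 25 38
f 37 38 27
f 38 25 26
f 38 26 27



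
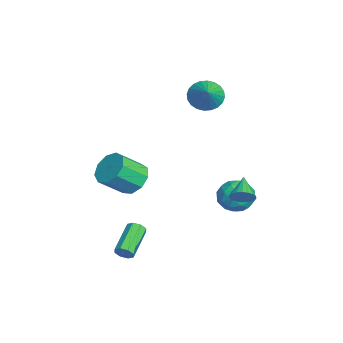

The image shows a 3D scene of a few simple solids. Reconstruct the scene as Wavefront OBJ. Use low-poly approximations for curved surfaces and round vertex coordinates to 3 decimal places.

v -3.977 2.33 2.69
v -3.389 2.566 1.904
v -2.583 2.25 3.71
v -3.473 2.923 2.047
v -3.634 3.191 2.288
v -3.847 3.327 2.59
v -4.08 3.311 2.907
v -4.297 3.146 3.192
v -4.466 2.857 3.399
v -4.56 2.488 3.499
v -4.566 2.094 3.476
v -4.482 1.737 3.333
v -4.321 1.47 3.092
v -4.108 1.334 2.79
v -3.875 1.349 2.472
v -3.657 1.514 2.188
v -3.489 1.803 1.98
v -3.394 2.173 1.88
v 1.633 3.556 -1.73
v 2.011 3.791 -1.176
v 0.407 3.784 -0.99
v 1.959 4.055 -1.343
v 1.843 4.219 -1.586
v 1.685 4.253 -1.858
v 1.517 4.148 -2.105
v 1.372 3.926 -2.277
v 1.279 3.631 -2.34
v 1.256 3.321 -2.283
v 1.307 3.058 -2.117
v 1.424 2.893 -1.873
v 1.581 2.86 -1.601
v 1.749 2.965 -1.355
v 1.894 3.186 -1.183
v 1.988 3.481 -1.119
v -0.929 3.653 -3.674
v -0.449 4.48 -3.145
v -0.131 2.5 -2.595
v 0.349 3.327 -2.066
v -0.731 3.178 -1.981
v -1.224 3.89 -2.648
v 0.644 3.09 -3.092
v 0.151 3.802 -3.759
v 0.523 4.133 -2.785
v -0.326 4.187 -2.099
v -0.254 2.793 -3.641
v -1.103 2.847 -2.955
v -0.759 4.168 -3.504
v 0.179 2.812 -2.236
v -0.456 2.724 -2.186
v -0.173 3.211 -1.875
v -1.215 3.821 -3.212
v -0.932 4.307 -2.901
v -1.098 3.542 -2.217
v 0.352 2.673 -2.839
v 0.635 3.159 -2.528
v -0.407 3.769 -3.865
v -0.124 4.256 -3.554
v 0.518 3.438 -3.523
v 0.095 4.45 -2.982
v 0.564 3.772 -2.348
v 0.737 3.632 -2.951
v 0.447 4.051 -3.343
v -0.405 4.482 -2.578
v 0.064 3.804 -1.944
v -0.57 3.716 -1.894
v -0.86 4.135 -2.286
v 0.167 4.277 -2.367
v -0.644 3.176 -3.796
v -0.175 2.498 -3.162
v 0.28 2.845 -3.454
v -0.01 3.264 -3.846
v -1.144 3.208 -3.392
v -0.675 2.53 -2.758
v -1.027 2.929 -2.397
v -1.317 3.348 -2.789
v -0.747 2.703 -3.373
v -1.898 -1.686 -2.236
v -0.868 -1.364 -2.254
v -0.431 -2.692 -1.043
v -1.462 -3.014 -1.024
v -1.236 -1.002 -1.725
v -0.799 -2.331 -0.514
v -1.914 -0.961 -1.435
v -1.477 -2.29 -0.224
v -2.585 -1.259 -1.519
v -2.148 -2.587 -0.308
v -2.935 -1.756 -1.939
v -2.498 -3.085 -0.728
v -2.799 -2.221 -2.497
v -2.362 -3.549 -1.286
v -2.243 -2.435 -2.933
v -1.806 -3.763 -1.722
v -1.525 -2.298 -3.043
v -1.088 -3.627 -1.832
v -0.982 -1.875 -2.774
v -0.545 -3.204 -1.563
v 3.766 -2.666 -4.076
v 4.056 -2.488 -3.657
v 2.465 -1.715 -2.885
v 2.174 -1.894 -3.304
v 4.039 -2.214 -3.966
v 2.448 -1.441 -3.194
v 3.862 -2.205 -4.34
v 2.271 -1.432 -3.567
v 3.628 -2.467 -4.559
v 2.037 -1.694 -3.786
v 3.475 -2.845 -4.495
v 1.884 -2.072 -3.723
v 3.492 -3.119 -4.186
v 1.901 -2.346 -3.414
v 3.669 -3.128 -3.813
v 2.078 -2.355 -3.04
v 3.903 -2.866 -3.594
v 2.312 -2.093 -2.821
f 2 1 4
f 2 4 3
f 4 1 5
f 4 5 3
f 5 1 6
f 5 6 3
f 6 1 7
f 6 7 3
f 7 1 8
f 7 8 3
f 8 1 9
f 8 9 3
f 9 1 10
f 9 10 3
f 10 1 11
f 10 11 3
f 11 1 12
f 11 12 3
f 12 1 13
f 12 13 3
f 13 1 14
f 13 14 3
f 14 1 15
f 14 15 3
f 15 1 16
f 15 16 3
f 16 1 17
f 16 17 3
f 17 1 18
f 17 18 3
f 18 1 2
f 18 2 3
f 20 19 22
f 20 22 21
f 22 19 23
f 22 23 21
f 23 19 24
f 23 24 21
f 24 19 25
f 24 25 21
f 25 19 26
f 25 26 21
f 26 19 27
f 26 27 21
f 27 19 28
f 27 28 21
f 28 19 29
f 28 29 21
f 29 19 30
f 29 30 21
f 30 19 31
f 30 31 21
f 31 19 32
f 31 32 21
f 32 19 33
f 32 33 21
f 33 19 34
f 33 34 21
f 34 19 20
f 34 20 21
f 35 72 51
f 72 46 75
f 51 75 40
f 72 75 51
f 35 51 47
f 51 40 52
f 47 52 36
f 51 52 47
f 35 47 56
f 47 36 57
f 56 57 42
f 47 57 56
f 35 56 68
f 56 42 71
f 68 71 45
f 56 71 68
f 35 68 72
f 68 45 76
f 72 76 46
f 68 76 72
f 36 52 63
f 52 40 66
f 63 66 44
f 52 66 63
f 40 75 53
f 75 46 74
f 53 74 39
f 75 74 53
f 46 76 73
f 76 45 69
f 73 69 37
f 76 69 73
f 45 71 70
f 71 42 58
f 70 58 41
f 71 58 70
f 42 57 62
f 57 36 59
f 62 59 43
f 57 59 62
f 38 64 50
f 64 44 65
f 50 65 39
f 64 65 50
f 38 50 48
f 50 39 49
f 48 49 37
f 50 49 48
f 38 48 55
f 48 37 54
f 55 54 41
f 48 54 55
f 38 55 60
f 55 41 61
f 60 61 43
f 55 61 60
f 38 60 64
f 60 43 67
f 64 67 44
f 60 67 64
f 39 65 53
f 65 44 66
f 53 66 40
f 65 66 53
f 37 49 73
f 49 39 74
f 73 74 46
f 49 74 73
f 41 54 70
f 54 37 69
f 70 69 45
f 54 69 70
f 43 61 62
f 61 41 58
f 62 58 42
f 61 58 62
f 44 67 63
f 67 43 59
f 63 59 36
f 67 59 63
f 78 77 81
f 78 81 79
f 79 81 82
f 79 82 80
f 81 77 83
f 81 83 82
f 82 83 84
f 82 84 80
f 83 77 85
f 83 85 84
f 84 85 86
f 84 86 80
f 85 77 87
f 85 87 86
f 86 87 88
f 86 88 80
f 87 77 89
f 87 89 88
f 88 89 90
f 88 90 80
f 89 77 91
f 89 91 90
f 90 91 92
f 90 92 80
f 91 77 93
f 91 93 92
f 92 93 94
f 92 94 80
f 93 77 95
f 93 95 94
f 94 95 96
f 94 96 80
f 95 77 78
f 95 78 96
f 96 78 79
f 96 79 80
f 98 97 101
f 98 101 99
f 99 101 102
f 99 102 100
f 101 97 103
f 101 103 102
f 102 103 104
f 102 104 100
f 103 97 105
f 103 105 104
f 104 105 106
f 104 106 100
f 105 97 107
f 105 107 106
f 106 107 108
f 106 108 100
f 107 97 109
f 107 109 108
f 108 109 110
f 108 110 100
f 109 97 111
f 109 111 110
f 110 111 112
f 110 112 100
f 111 97 113
f 111 113 112
f 112 113 114
f 112 114 100
f 113 97 98
f 113 98 114
f 114 98 99
f 114 99 100



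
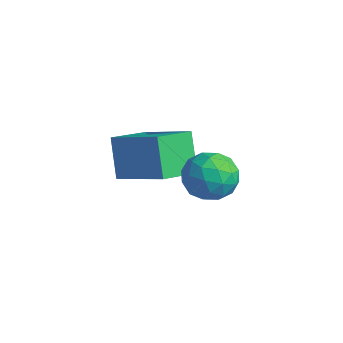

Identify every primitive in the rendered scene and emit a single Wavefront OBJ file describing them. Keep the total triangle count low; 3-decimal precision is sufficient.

v 0.472 -3.247 -0.596
v 1.259 -3.41 -0.385
v 0.041 -3.95 0.465
v 0.828 -4.113 0.676
v 0.532 -3.34 0.743
v 0.798 -2.905 0.088
v 0.502 -4.455 -0.008
v 0.768 -4.02 -0.663
v 1.277 -4.156 -0.021
v 1.295 -3.467 0.443
v 0.005 -3.893 -0.363
v 0.023 -3.204 0.101
v 0.903 -3.266 -0.584
v 0.397 -4.094 0.664
v 0.223 -3.639 0.703
v 0.685 -3.735 0.827
v 0.632 -2.97 -0.306
v 1.094 -3.066 -0.182
v 0.667 -3.025 0.481
v 0.206 -4.294 0.262
v 0.668 -4.39 0.386
v 0.615 -3.625 -0.747
v 1.077 -3.721 -0.623
v 0.633 -4.335 -0.401
v 1.377 -3.801 -0.246
v 1.124 -4.214 0.378
v 0.932 -4.415 -0.024
v 1.088 -4.159 -0.409
v 1.387 -3.396 0.027
v 1.134 -3.81 0.651
v 0.96 -3.355 0.69
v 1.116 -3.1 0.305
v 1.398 -3.835 0.241
v 0.166 -3.55 -0.571
v -0.087 -3.964 0.053
v 0.184 -4.26 -0.225
v 0.34 -4.005 -0.61
v 0.176 -3.146 -0.298
v -0.077 -3.559 0.326
v 0.212 -3.201 0.489
v 0.368 -2.945 0.104
v -0.098 -3.525 -0.161
v -3.002 -4.359 -0.248
v -1.346 -3.961 0.571
v -3.121 -3.134 -0.602
v -1.465 -2.737 0.218
v -2.335 -4.643 -1.458
v -0.679 -4.246 -0.638
v -2.454 -3.419 -1.811
v -0.798 -3.021 -0.992
f 1 38 17
f 38 12 41
f 17 41 6
f 38 41 17
f 1 17 13
f 17 6 18
f 13 18 2
f 17 18 13
f 1 13 22
f 13 2 23
f 22 23 8
f 13 23 22
f 1 22 34
f 22 8 37
f 34 37 11
f 22 37 34
f 1 34 38
f 34 11 42
f 38 42 12
f 34 42 38
f 2 18 29
f 18 6 32
f 29 32 10
f 18 32 29
f 6 41 19
f 41 12 40
f 19 40 5
f 41 40 19
f 12 42 39
f 42 11 35
f 39 35 3
f 42 35 39
f 11 37 36
f 37 8 24
f 36 24 7
f 37 24 36
f 8 23 28
f 23 2 25
f 28 25 9
f 23 25 28
f 4 30 16
f 30 10 31
f 16 31 5
f 30 31 16
f 4 16 14
f 16 5 15
f 14 15 3
f 16 15 14
f 4 14 21
f 14 3 20
f 21 20 7
f 14 20 21
f 4 21 26
f 21 7 27
f 26 27 9
f 21 27 26
f 4 26 30
f 26 9 33
f 30 33 10
f 26 33 30
f 5 31 19
f 31 10 32
f 19 32 6
f 31 32 19
f 3 15 39
f 15 5 40
f 39 40 12
f 15 40 39
f 7 20 36
f 20 3 35
f 36 35 11
f 20 35 36
f 9 27 28
f 27 7 24
f 28 24 8
f 27 24 28
f 10 33 29
f 33 9 25
f 29 25 2
f 33 25 29
f 44 46 43
f 47 44 43
f 43 46 45
f 45 47 43
f 44 50 46
f 48 44 47
f 48 50 44
f 46 50 45
f 49 47 45
f 45 50 49
f 49 48 47
f 50 48 49

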